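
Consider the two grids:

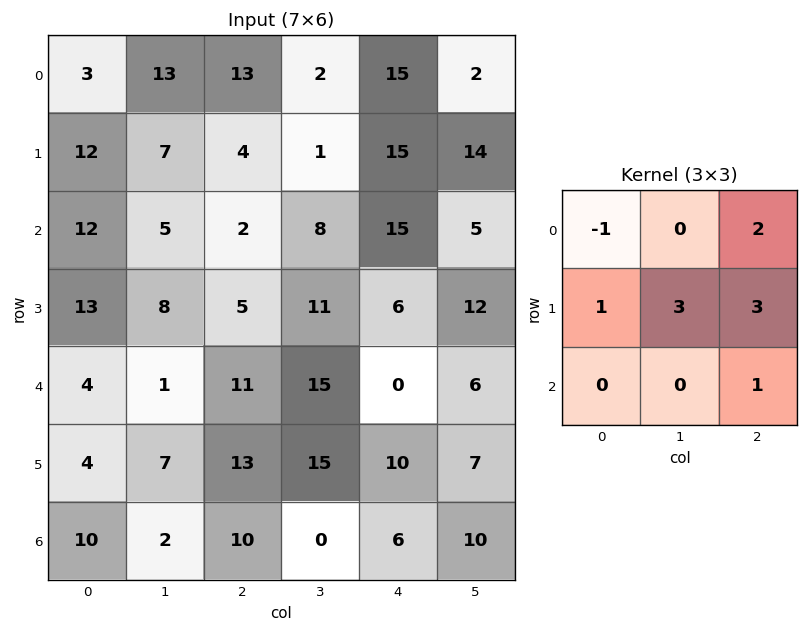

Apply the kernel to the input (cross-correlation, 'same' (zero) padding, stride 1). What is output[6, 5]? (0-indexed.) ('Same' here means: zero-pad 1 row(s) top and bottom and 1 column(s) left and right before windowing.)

The receptive field on the zero-padded input at this output position is [10 7 0 / 6 10 0 / 0 0 0]. Elementwise product with the kernel and sum: 10·-1 + 0·2 + 6·1 + 10·3 + 0·3 + 0·1.

26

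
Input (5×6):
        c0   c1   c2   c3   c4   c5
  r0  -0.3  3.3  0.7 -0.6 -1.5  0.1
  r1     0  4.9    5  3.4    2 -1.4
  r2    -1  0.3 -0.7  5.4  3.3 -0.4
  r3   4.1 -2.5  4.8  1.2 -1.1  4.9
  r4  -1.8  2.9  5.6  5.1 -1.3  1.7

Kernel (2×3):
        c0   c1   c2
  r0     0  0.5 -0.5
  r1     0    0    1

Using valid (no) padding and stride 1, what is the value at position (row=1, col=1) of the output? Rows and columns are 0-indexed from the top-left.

6.2

The receptive field on the input at this output position is [4.9 5 3.4 / 0.3 -0.7 5.4]. Elementwise product with the kernel and sum: 5·0.5 + 3.4·-0.5 + 5.4·1.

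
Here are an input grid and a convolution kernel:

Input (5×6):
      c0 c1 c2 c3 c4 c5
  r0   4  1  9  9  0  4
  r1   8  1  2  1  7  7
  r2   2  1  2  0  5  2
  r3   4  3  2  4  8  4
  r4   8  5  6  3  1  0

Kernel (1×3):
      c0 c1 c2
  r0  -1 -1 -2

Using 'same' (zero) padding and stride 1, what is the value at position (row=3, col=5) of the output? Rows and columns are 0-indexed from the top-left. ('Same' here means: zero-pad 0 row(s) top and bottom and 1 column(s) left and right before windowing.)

-12

The receptive field on the zero-padded input at this output position is [8 4 0]. Elementwise product with the kernel and sum: 8·-1 + 4·-1 + 0·-2.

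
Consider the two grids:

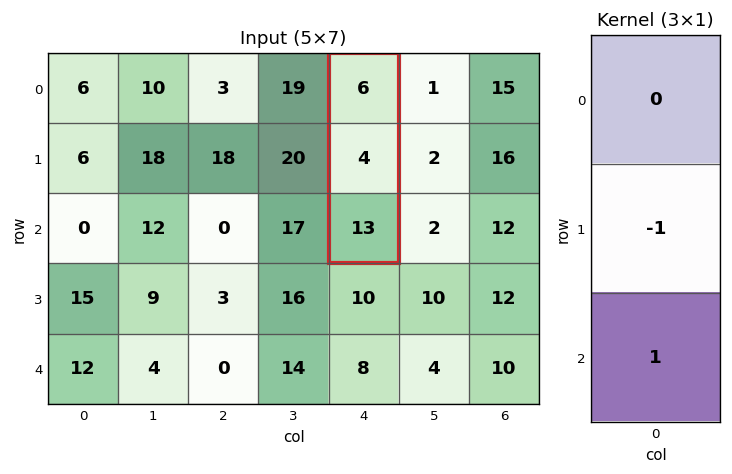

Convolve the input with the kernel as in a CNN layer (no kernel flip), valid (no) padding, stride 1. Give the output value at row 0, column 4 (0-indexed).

9

The receptive field on the input at this output position is [6 / 4 / 13]. Elementwise product with the kernel and sum: 4·-1 + 13·1.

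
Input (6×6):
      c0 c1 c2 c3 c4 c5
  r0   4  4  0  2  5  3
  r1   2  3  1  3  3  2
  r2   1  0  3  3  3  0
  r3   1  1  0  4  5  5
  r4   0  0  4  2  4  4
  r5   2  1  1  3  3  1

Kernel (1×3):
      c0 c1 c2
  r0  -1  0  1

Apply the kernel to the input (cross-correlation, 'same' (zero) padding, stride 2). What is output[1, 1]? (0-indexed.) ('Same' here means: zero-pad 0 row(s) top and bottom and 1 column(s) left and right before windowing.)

3

The receptive field on the zero-padded input at this output position is [0 3 3]. Elementwise product with the kernel and sum: 0·-1 + 3·1.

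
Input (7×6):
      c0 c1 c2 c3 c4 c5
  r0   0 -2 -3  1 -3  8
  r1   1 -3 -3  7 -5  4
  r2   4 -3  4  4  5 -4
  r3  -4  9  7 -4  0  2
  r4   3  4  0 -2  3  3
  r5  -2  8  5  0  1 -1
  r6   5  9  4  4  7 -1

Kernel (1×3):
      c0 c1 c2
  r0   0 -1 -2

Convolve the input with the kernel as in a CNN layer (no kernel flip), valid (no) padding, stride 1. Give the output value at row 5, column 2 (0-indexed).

The receptive field on the input at this output position is [5 0 1]. Elementwise product with the kernel and sum: 0·-1 + 1·-2.

-2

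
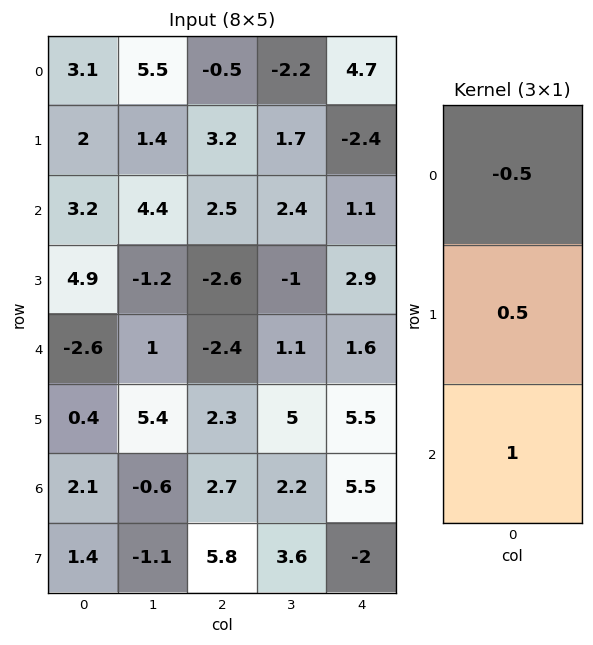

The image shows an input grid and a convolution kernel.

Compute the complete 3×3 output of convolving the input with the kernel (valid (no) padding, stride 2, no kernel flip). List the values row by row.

2.65 4.35 -2.45
-1.75 -4.95 2.5
3.6 5.05 7.45

Output[0,0]: The receptive field on the input at this output position is [3.1 / 2 / 3.2]. Elementwise product with the kernel and sum: 3.1·-0.5 + 2·0.5 + 3.2·1.
Output[0,1]: The receptive field on the input at this output position is [-0.5 / 3.2 / 2.5]. Elementwise product with the kernel and sum: -0.5·-0.5 + 3.2·0.5 + 2.5·1.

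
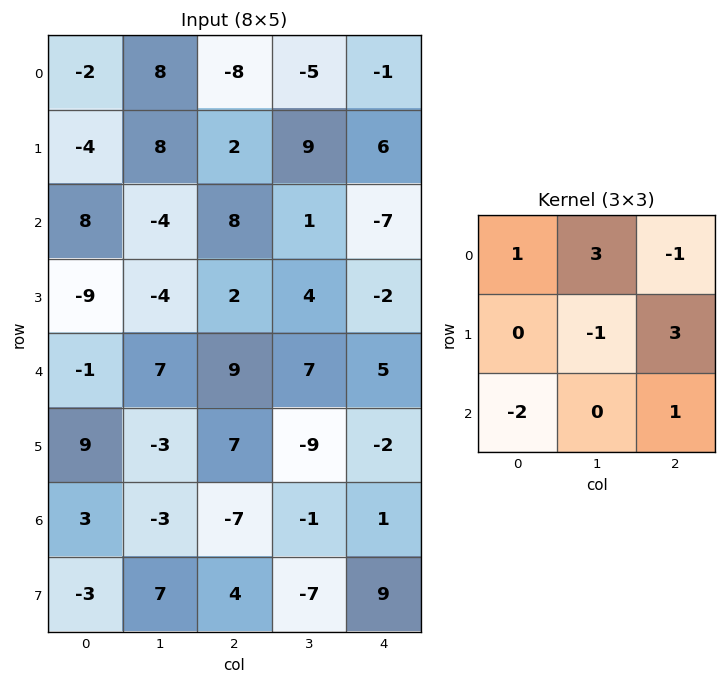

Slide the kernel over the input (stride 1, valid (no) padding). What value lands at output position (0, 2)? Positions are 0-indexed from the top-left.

-36

The receptive field on the input at this output position is [-8 -5 -1 / 2 9 6 / 8 1 -7]. Elementwise product with the kernel and sum: -8·1 + -5·3 + -1·-1 + 9·-1 + 6·3 + 8·-2 + -7·1.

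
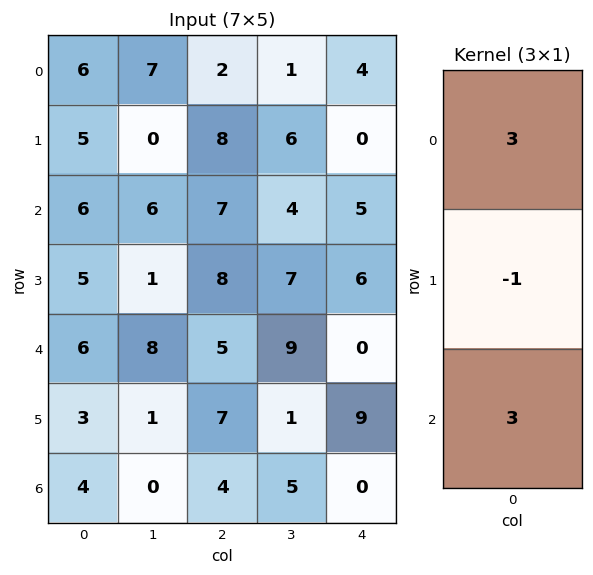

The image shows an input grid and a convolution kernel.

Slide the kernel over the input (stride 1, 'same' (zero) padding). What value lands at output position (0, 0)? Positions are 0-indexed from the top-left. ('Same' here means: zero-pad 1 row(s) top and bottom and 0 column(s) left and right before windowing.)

The receptive field on the zero-padded input at this output position is [0 / 6 / 5]. Elementwise product with the kernel and sum: 0·3 + 6·-1 + 5·3.

9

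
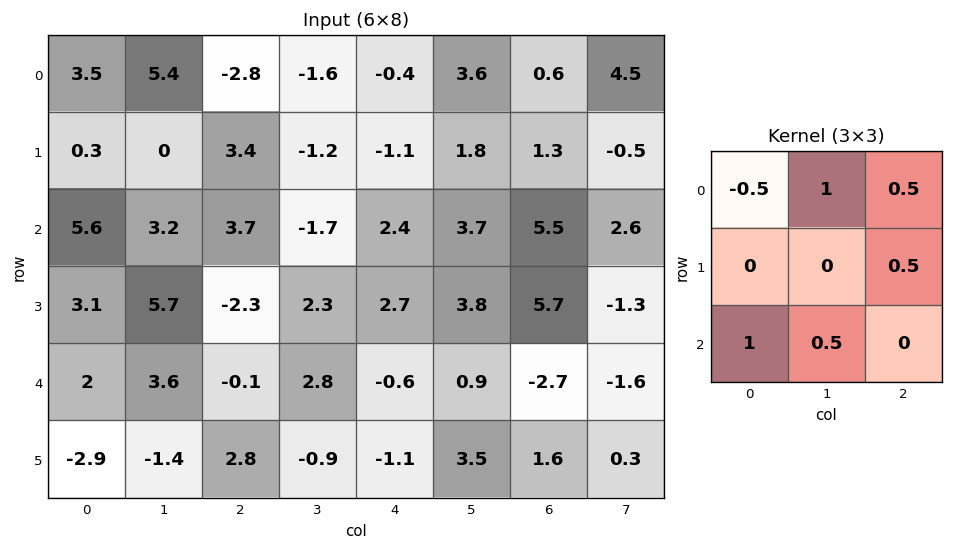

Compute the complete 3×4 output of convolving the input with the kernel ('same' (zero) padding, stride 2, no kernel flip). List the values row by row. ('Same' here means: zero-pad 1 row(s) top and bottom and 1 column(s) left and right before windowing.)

2.85 0.9 0.05 4.7
3.45 6.5 5.9 8.1
6.3 -2.6 2.45 6.65

Output[0,0]: The receptive field on the zero-padded input at this output position is [0 0 0 / 0 3.5 5.4 / 0 0.3 0]. Elementwise product with the kernel and sum: 0·-0.5 + 0·1 + 0·0.5 + 5.4·0.5 + 0·1 + 0.3·0.5.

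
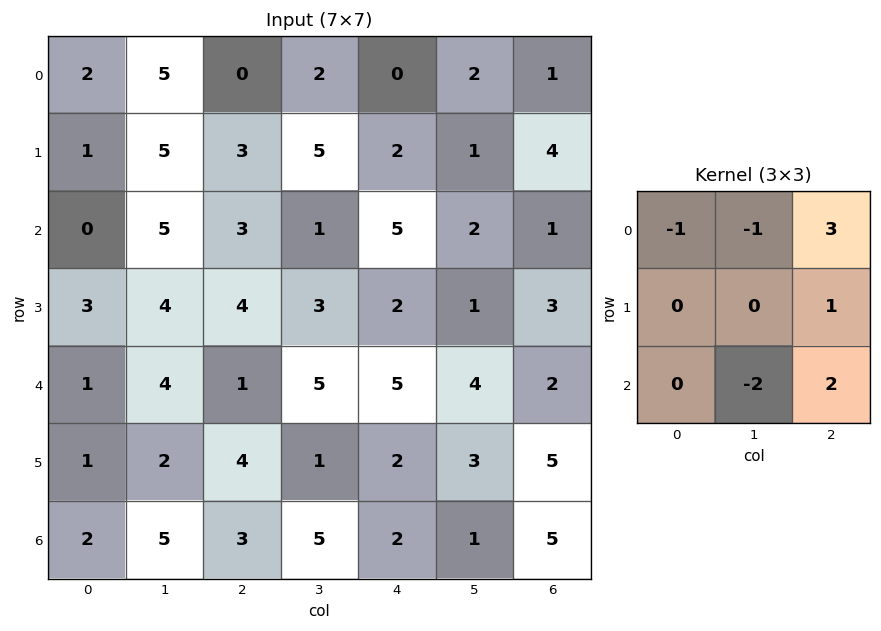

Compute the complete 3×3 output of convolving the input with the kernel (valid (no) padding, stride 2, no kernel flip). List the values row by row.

-8 8 3
2 13 -5
-2 5 10

Output[0,0]: The receptive field on the input at this output position is [2 5 0 / 1 5 3 / 0 5 3]. Elementwise product with the kernel and sum: 2·-1 + 5·-1 + 0·3 + 3·1 + 5·-2 + 3·2.
Output[0,1]: The receptive field on the input at this output position is [0 2 0 / 3 5 2 / 3 1 5]. Elementwise product with the kernel and sum: 0·-1 + 2·-1 + 0·3 + 2·1 + 1·-2 + 5·2.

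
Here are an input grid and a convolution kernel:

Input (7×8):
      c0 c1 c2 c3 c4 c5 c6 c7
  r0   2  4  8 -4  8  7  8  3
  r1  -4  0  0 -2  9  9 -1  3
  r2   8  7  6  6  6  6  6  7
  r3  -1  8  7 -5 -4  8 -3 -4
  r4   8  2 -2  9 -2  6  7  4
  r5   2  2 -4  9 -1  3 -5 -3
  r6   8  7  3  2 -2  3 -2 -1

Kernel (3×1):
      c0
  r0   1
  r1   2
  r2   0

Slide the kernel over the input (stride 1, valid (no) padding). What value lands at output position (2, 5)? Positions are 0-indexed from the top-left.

22

The receptive field on the input at this output position is [6 / 8 / 6]. Elementwise product with the kernel and sum: 6·1 + 8·2.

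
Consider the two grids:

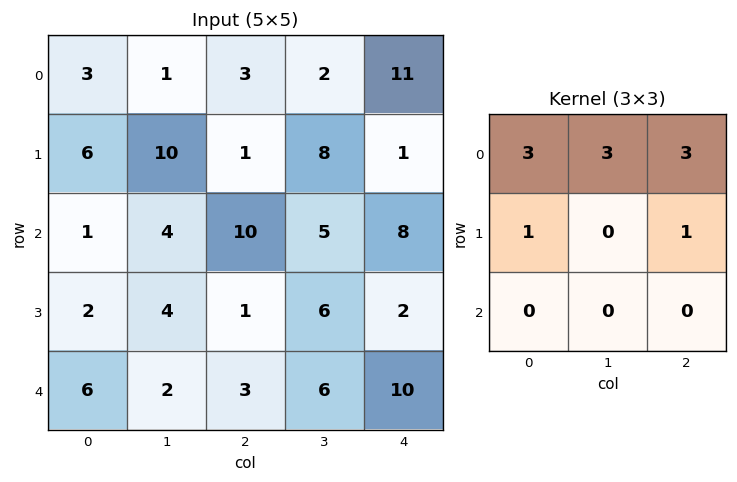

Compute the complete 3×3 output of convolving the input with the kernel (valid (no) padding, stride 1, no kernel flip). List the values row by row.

28 36 50
62 66 48
48 67 72

Output[0,0]: The receptive field on the input at this output position is [3 1 3 / 6 10 1 / 1 4 10]. Elementwise product with the kernel and sum: 3·3 + 1·3 + 3·3 + 6·1 + 1·1.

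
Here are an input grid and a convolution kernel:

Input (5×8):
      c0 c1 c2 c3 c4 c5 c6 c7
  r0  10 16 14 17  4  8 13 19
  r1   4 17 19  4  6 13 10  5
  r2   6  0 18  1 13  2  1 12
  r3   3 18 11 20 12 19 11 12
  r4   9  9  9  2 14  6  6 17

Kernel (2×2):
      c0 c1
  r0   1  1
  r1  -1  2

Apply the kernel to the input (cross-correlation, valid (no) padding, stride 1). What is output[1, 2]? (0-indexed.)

The receptive field on the input at this output position is [19 4 / 18 1]. Elementwise product with the kernel and sum: 19·1 + 4·1 + 18·-1 + 1·2.

7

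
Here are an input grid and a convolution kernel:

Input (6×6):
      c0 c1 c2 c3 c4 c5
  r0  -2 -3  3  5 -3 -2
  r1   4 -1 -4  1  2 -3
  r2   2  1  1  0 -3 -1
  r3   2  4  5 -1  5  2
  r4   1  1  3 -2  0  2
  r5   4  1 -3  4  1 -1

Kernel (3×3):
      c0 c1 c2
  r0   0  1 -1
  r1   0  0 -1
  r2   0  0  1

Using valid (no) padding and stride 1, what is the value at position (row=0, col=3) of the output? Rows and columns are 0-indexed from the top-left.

1

The receptive field on the input at this output position is [5 -3 -2 / 1 2 -3 / 0 -3 -1]. Elementwise product with the kernel and sum: -3·1 + -2·-1 + -3·-1 + -1·1.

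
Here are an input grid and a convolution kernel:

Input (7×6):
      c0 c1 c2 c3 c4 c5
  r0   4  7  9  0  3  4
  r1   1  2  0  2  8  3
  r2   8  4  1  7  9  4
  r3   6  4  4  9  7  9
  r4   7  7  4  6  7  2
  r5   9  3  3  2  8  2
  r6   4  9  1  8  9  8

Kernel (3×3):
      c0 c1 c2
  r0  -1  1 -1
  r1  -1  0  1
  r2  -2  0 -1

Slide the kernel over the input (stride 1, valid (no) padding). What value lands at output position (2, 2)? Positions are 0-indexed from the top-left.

The receptive field on the input at this output position is [1 7 9 / 4 9 7 / 4 6 7]. Elementwise product with the kernel and sum: 1·-1 + 7·1 + 9·-1 + 4·-1 + 7·1 + 4·-2 + 7·-1.

-15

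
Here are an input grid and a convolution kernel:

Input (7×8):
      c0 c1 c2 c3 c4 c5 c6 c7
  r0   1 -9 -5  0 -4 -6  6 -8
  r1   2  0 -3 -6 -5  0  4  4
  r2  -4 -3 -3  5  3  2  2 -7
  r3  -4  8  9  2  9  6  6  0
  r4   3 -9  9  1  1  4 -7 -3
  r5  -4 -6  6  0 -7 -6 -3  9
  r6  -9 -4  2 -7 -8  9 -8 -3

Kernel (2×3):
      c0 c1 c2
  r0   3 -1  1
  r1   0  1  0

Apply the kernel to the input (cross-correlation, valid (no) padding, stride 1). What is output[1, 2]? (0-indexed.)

The receptive field on the input at this output position is [-3 -6 -5 / -3 5 3]. Elementwise product with the kernel and sum: -3·3 + -6·-1 + -5·1 + 5·1.

-3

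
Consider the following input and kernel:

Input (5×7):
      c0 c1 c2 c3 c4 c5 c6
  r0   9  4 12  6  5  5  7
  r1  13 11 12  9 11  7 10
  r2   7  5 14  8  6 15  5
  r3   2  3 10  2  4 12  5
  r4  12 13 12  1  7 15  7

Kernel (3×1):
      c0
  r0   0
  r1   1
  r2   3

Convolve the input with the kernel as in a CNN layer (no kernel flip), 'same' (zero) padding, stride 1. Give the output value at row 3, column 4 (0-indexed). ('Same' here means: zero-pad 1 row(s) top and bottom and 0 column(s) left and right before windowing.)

25

The receptive field on the zero-padded input at this output position is [6 / 4 / 7]. Elementwise product with the kernel and sum: 4·1 + 7·3.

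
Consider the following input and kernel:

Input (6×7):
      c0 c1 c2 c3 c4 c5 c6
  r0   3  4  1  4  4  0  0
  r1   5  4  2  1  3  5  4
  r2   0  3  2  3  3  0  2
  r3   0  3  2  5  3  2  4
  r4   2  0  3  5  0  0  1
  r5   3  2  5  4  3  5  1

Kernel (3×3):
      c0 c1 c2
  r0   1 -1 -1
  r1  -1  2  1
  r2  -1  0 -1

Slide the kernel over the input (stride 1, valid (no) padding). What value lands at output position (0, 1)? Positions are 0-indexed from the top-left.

-6

The receptive field on the input at this output position is [4 1 4 / 4 2 1 / 3 2 3]. Elementwise product with the kernel and sum: 4·1 + 1·-1 + 4·-1 + 4·-1 + 2·2 + 1·1 + 3·-1 + 3·-1.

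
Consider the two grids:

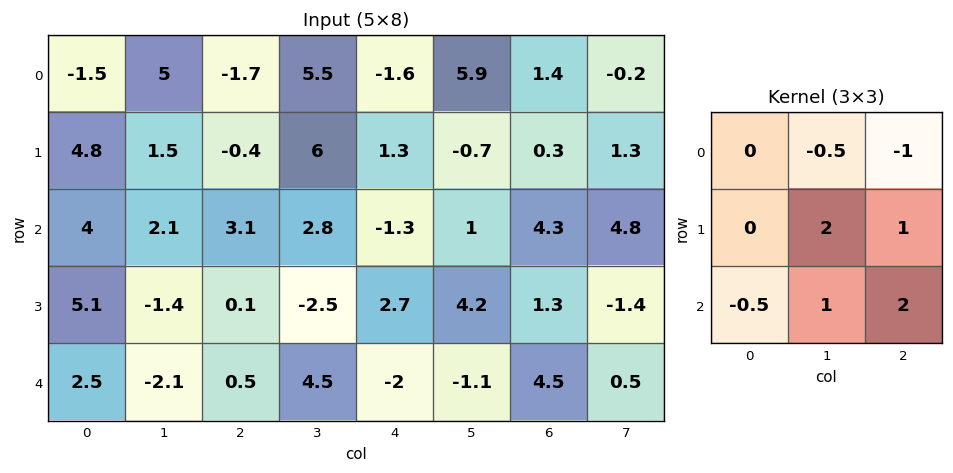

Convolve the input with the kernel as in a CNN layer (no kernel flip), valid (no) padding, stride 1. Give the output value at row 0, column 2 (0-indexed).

The receptive field on the input at this output position is [-1.7 5.5 -1.6 / -0.4 6 1.3 / 3.1 2.8 -1.3]. Elementwise product with the kernel and sum: 5.5·-0.5 + -1.6·-1 + 6·2 + 1.3·1 + 3.1·-0.5 + 2.8·1 + -1.3·2.

10.8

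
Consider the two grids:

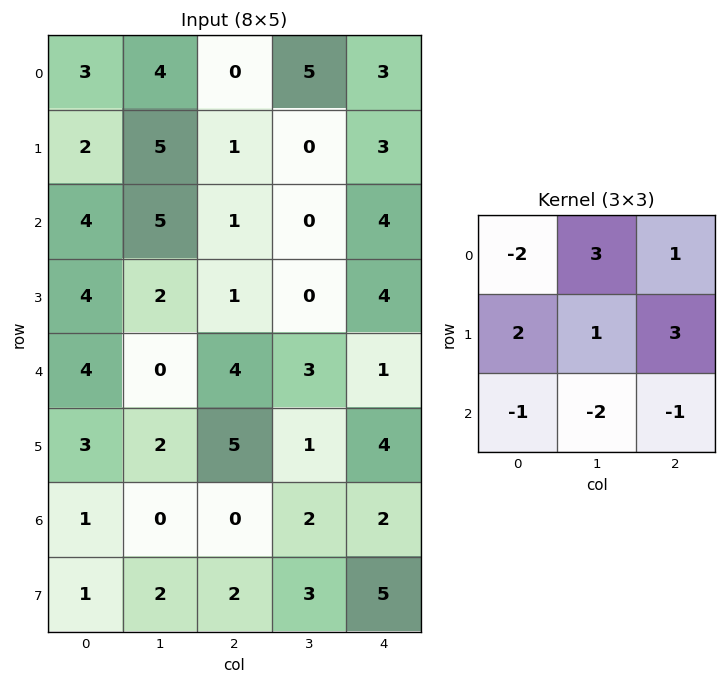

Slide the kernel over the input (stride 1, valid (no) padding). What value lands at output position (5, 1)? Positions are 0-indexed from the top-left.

The receptive field on the input at this output position is [2 5 1 / 0 0 2 / 2 2 3]. Elementwise product with the kernel and sum: 2·-2 + 5·3 + 1·1 + 0·2 + 0·1 + 2·3 + 2·-1 + 2·-2 + 3·-1.

9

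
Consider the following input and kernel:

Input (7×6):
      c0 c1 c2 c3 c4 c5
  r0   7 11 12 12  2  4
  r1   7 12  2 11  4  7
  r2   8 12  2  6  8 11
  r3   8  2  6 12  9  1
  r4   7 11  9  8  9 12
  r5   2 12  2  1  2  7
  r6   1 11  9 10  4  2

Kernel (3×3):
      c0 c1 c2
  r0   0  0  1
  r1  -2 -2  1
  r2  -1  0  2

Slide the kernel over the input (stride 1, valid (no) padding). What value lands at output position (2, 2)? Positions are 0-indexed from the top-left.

-10

The receptive field on the input at this output position is [2 6 8 / 6 12 9 / 9 8 9]. Elementwise product with the kernel and sum: 8·1 + 6·-2 + 12·-2 + 9·1 + 9·-1 + 9·2.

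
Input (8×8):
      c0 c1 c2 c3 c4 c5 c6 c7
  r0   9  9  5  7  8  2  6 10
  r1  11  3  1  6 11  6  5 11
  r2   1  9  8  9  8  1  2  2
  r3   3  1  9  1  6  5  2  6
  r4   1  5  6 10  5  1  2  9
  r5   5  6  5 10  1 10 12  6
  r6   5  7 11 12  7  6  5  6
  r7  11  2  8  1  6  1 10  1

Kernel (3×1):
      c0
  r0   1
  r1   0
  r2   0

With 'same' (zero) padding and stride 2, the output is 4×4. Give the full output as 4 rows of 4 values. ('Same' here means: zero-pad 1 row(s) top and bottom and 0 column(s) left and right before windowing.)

Output[0,0]: The receptive field on the zero-padded input at this output position is [0 / 9 / 11]. Elementwise product with the kernel and sum: 0·1.
Output[0,1]: The receptive field on the zero-padded input at this output position is [0 / 5 / 1]. Elementwise product with the kernel and sum: 0·1.

0 0 0 0
11 1 11 5
3 9 6 2
5 5 1 12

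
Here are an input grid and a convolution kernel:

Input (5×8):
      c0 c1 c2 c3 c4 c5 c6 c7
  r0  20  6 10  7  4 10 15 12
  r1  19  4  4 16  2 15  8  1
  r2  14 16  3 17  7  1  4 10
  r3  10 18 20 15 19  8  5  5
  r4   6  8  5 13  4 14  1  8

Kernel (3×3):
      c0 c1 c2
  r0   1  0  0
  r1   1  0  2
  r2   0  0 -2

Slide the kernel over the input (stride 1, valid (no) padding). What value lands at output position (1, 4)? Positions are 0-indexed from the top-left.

7

The receptive field on the input at this output position is [2 15 8 / 7 1 4 / 19 8 5]. Elementwise product with the kernel and sum: 2·1 + 7·1 + 4·2 + 5·-2.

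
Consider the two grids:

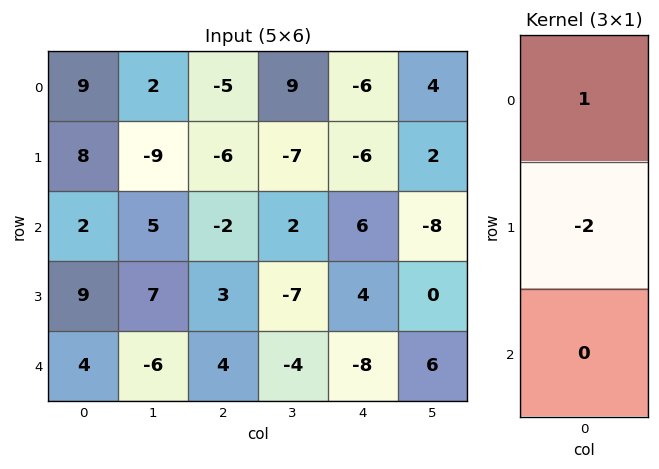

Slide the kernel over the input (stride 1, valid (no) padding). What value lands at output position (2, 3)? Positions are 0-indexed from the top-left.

16

The receptive field on the input at this output position is [2 / -7 / -4]. Elementwise product with the kernel and sum: 2·1 + -7·-2.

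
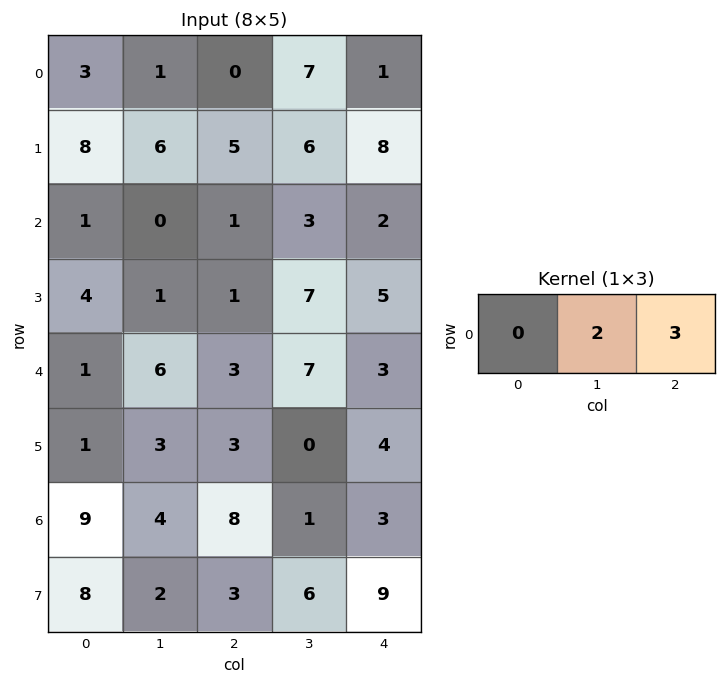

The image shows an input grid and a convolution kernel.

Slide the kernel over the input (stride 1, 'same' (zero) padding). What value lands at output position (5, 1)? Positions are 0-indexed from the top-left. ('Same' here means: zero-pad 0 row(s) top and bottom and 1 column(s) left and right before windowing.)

The receptive field on the zero-padded input at this output position is [1 3 3]. Elementwise product with the kernel and sum: 3·2 + 3·3.

15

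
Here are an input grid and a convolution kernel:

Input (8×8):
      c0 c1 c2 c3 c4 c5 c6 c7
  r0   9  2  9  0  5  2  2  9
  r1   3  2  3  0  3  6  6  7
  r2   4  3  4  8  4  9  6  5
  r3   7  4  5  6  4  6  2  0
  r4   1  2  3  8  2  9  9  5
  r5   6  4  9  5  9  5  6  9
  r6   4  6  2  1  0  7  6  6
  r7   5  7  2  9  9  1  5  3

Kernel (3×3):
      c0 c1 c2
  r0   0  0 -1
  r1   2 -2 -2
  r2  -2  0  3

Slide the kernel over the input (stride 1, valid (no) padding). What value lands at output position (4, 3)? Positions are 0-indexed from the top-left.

The receptive field on the input at this output position is [8 2 9 / 5 9 5 / 1 0 7]. Elementwise product with the kernel and sum: 9·-1 + 5·2 + 9·-2 + 5·-2 + 1·-2 + 7·3.

-8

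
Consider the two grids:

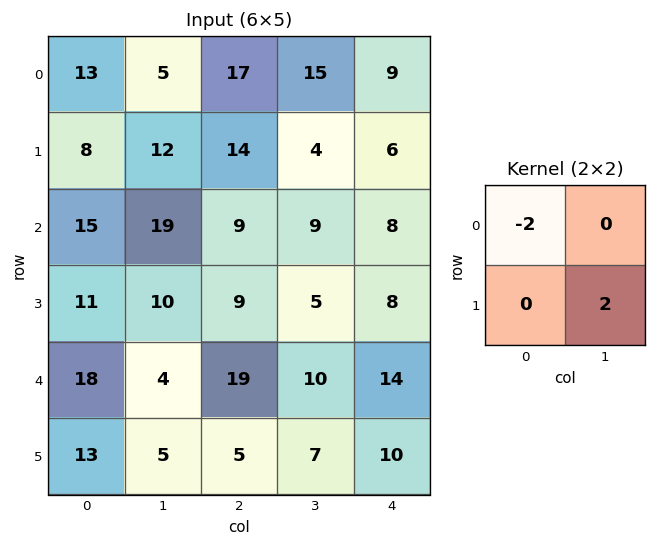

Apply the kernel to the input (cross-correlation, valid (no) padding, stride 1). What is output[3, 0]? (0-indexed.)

The receptive field on the input at this output position is [11 10 / 18 4]. Elementwise product with the kernel and sum: 11·-2 + 4·2.

-14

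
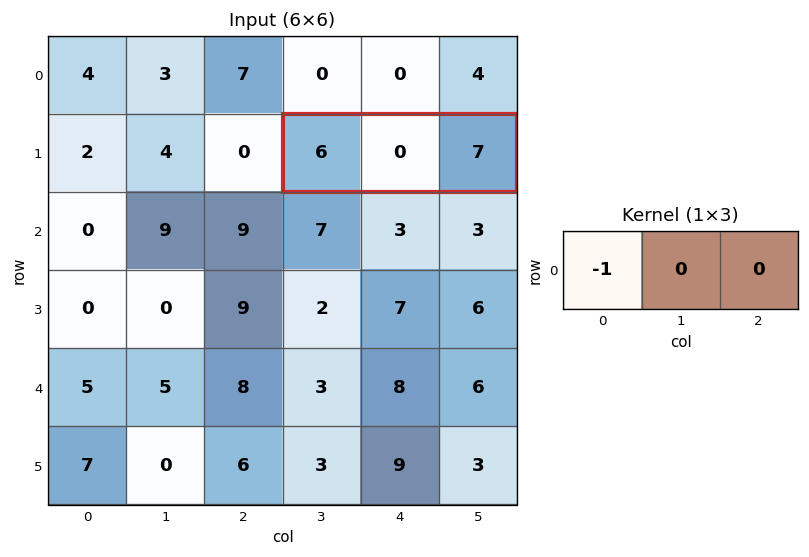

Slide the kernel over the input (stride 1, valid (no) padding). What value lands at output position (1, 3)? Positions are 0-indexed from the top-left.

The receptive field on the input at this output position is [6 0 7]. Elementwise product with the kernel and sum: 6·-1.

-6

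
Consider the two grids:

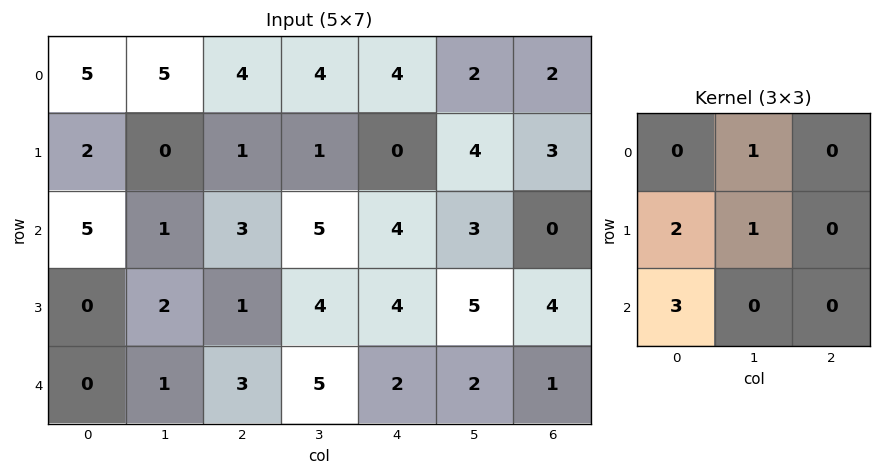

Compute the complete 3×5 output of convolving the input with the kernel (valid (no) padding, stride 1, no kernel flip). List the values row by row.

Output[0,0]: The receptive field on the input at this output position is [5 5 4 / 2 0 1 / 5 1 3]. Elementwise product with the kernel and sum: 5·1 + 2·2 + 0·1 + 5·3.
Output[0,1]: The receptive field on the input at this output position is [5 4 4 / 0 1 1 / 1 3 5]. Elementwise product with the kernel and sum: 4·1 + 0·2 + 1·1 + 1·3.

24 8 16 21 18
11 12 15 26 27
3 11 20 31 22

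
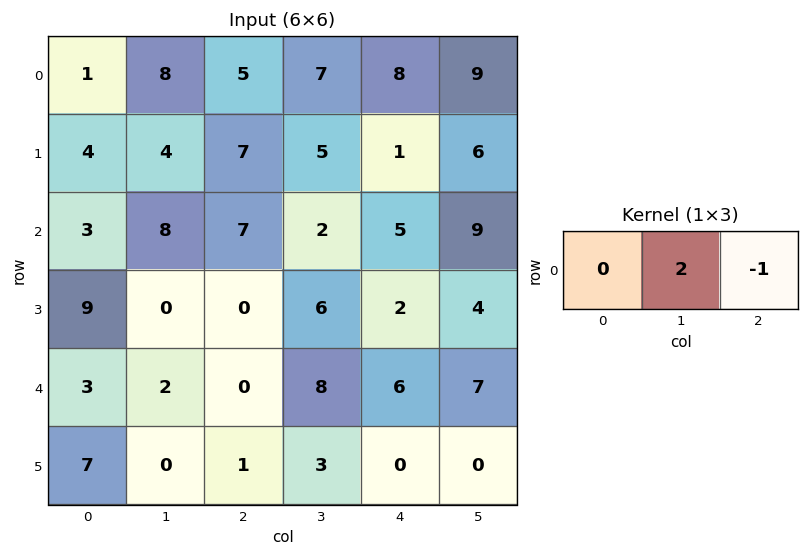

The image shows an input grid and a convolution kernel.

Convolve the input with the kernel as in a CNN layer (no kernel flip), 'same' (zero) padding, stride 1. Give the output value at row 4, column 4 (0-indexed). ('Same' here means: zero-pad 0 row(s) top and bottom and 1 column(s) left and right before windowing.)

The receptive field on the zero-padded input at this output position is [8 6 7]. Elementwise product with the kernel and sum: 6·2 + 7·-1.

5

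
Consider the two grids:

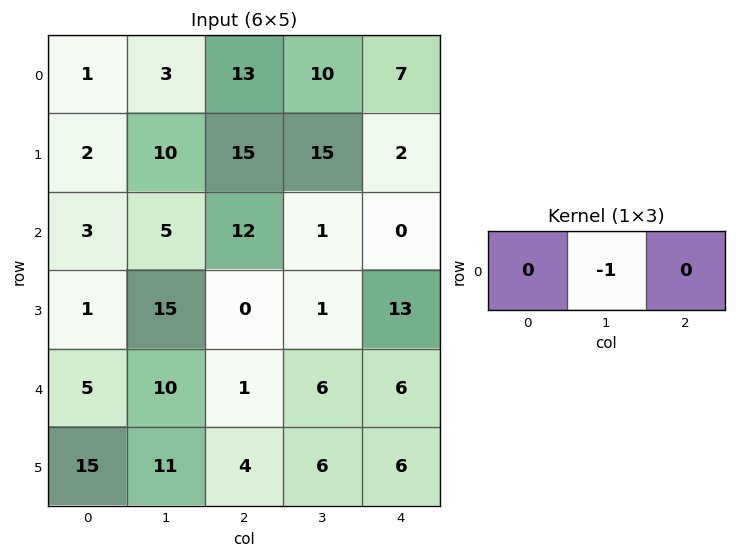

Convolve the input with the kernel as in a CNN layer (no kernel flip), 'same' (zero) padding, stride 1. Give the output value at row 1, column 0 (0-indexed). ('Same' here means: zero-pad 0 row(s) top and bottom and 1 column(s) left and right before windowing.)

The receptive field on the zero-padded input at this output position is [0 2 10]. Elementwise product with the kernel and sum: 2·-1.

-2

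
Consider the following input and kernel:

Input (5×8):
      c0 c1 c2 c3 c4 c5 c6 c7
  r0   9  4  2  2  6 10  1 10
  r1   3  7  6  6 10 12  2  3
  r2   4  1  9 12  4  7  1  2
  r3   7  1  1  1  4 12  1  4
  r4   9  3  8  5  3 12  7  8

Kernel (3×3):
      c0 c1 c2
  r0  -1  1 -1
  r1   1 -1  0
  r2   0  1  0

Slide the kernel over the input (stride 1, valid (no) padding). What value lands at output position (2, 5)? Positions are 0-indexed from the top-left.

The receptive field on the input at this output position is [7 1 2 / 12 1 4 / 12 7 8]. Elementwise product with the kernel and sum: 7·-1 + 1·1 + 2·-1 + 12·1 + 1·-1 + 7·1.

10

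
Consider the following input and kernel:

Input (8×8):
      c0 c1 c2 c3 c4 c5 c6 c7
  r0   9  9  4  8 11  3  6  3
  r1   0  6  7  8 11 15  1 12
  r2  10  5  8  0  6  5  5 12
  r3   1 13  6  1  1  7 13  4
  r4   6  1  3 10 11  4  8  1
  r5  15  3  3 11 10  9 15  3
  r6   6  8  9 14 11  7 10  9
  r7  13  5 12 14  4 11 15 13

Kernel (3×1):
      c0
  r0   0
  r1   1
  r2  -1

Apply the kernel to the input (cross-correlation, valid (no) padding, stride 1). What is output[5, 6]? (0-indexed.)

The receptive field on the input at this output position is [15 / 10 / 15]. Elementwise product with the kernel and sum: 10·1 + 15·-1.

-5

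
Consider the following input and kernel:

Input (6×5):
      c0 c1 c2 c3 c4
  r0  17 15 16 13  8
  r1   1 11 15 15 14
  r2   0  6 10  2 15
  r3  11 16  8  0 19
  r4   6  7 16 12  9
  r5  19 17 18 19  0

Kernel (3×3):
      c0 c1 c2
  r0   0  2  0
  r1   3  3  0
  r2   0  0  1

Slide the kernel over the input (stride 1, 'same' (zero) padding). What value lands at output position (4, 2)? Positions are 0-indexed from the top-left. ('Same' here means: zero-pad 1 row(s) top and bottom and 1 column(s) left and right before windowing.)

The receptive field on the zero-padded input at this output position is [16 8 0 / 7 16 12 / 17 18 19]. Elementwise product with the kernel and sum: 8·2 + 7·3 + 16·3 + 19·1.

104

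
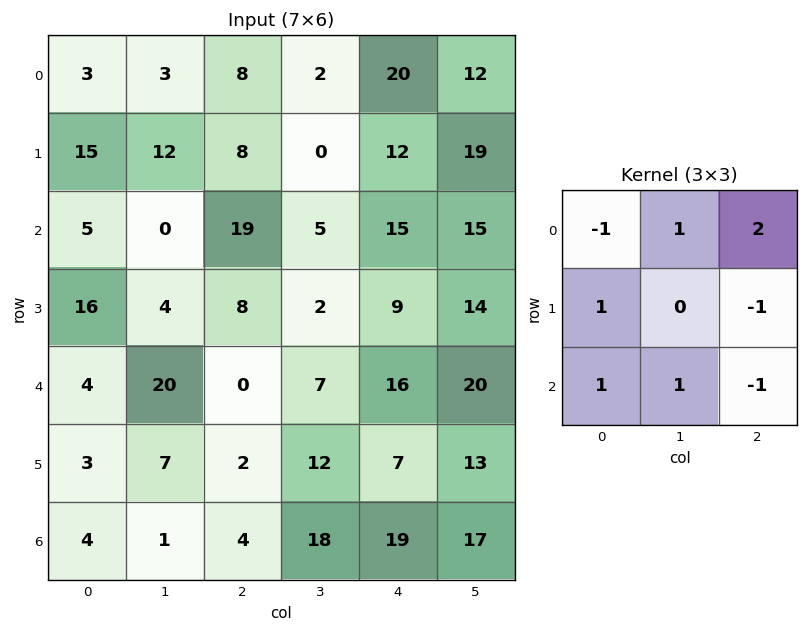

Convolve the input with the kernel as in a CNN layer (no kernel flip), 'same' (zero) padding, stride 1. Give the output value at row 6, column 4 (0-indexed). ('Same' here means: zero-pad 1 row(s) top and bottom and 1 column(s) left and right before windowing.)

The receptive field on the zero-padded input at this output position is [12 7 13 / 18 19 17 / 0 0 0]. Elementwise product with the kernel and sum: 12·-1 + 7·1 + 13·2 + 18·1 + 17·-1 + 0·1 + 0·1 + 0·-1.

22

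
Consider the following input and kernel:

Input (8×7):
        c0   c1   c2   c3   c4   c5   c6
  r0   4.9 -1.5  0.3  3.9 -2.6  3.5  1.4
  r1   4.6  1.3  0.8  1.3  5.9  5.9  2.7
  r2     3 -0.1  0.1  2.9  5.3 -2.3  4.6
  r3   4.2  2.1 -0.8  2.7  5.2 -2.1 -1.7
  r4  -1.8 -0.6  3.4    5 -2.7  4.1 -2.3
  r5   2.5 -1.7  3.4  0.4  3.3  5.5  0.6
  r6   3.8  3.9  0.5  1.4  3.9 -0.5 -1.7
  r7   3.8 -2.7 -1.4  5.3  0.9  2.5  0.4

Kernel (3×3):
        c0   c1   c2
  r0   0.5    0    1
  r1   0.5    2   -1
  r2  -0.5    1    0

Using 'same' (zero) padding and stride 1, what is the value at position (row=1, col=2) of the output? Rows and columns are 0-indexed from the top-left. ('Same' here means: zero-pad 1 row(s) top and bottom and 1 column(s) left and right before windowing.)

4.25

The receptive field on the zero-padded input at this output position is [-1.5 0.3 3.9 / 1.3 0.8 1.3 / -0.1 0.1 2.9]. Elementwise product with the kernel and sum: -1.5·0.5 + 3.9·1 + 1.3·0.5 + 0.8·2 + 1.3·-1 + -0.1·-0.5 + 0.1·1.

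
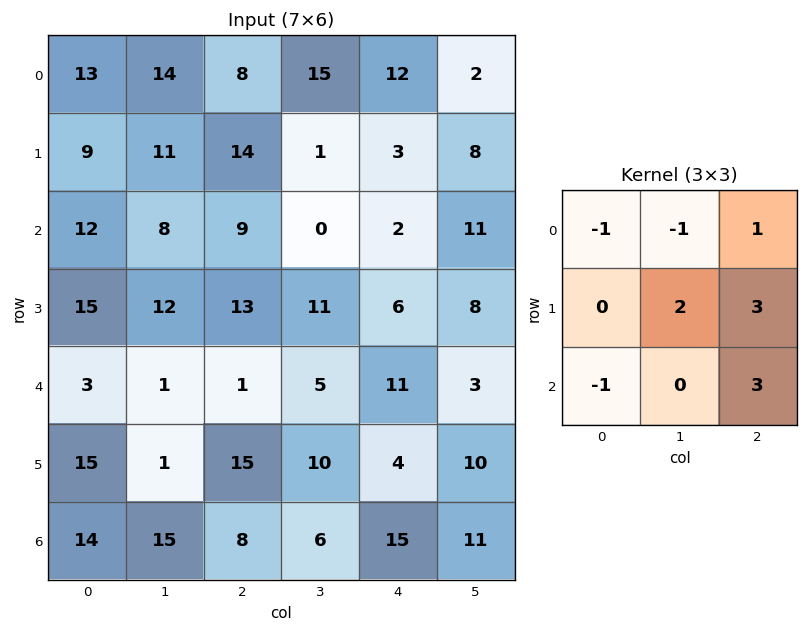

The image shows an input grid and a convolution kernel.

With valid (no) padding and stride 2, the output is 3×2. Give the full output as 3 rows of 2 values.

Output[0,0]: The receptive field on the input at this output position is [13 14 8 / 9 11 14 / 12 8 9]. Elementwise product with the kernel and sum: 13·-1 + 14·-1 + 8·1 + 11·2 + 14·3 + 12·-1 + 9·3.
Output[0,1]: The receptive field on the input at this output position is [8 15 12 / 14 1 3 / 9 0 2]. Elementwise product with the kernel and sum: 8·-1 + 15·-1 + 12·1 + 1·2 + 3·3 + 9·-1 + 2·3.

60 -3
52 65
54 74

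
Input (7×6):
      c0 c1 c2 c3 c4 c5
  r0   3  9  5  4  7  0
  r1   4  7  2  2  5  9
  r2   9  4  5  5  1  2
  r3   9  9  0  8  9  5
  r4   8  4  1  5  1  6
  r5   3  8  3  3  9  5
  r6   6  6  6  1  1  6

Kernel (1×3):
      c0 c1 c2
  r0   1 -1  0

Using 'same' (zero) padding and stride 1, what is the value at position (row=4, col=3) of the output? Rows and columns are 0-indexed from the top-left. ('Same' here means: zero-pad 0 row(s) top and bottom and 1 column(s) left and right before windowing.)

-4

The receptive field on the zero-padded input at this output position is [1 5 1]. Elementwise product with the kernel and sum: 1·1 + 5·-1.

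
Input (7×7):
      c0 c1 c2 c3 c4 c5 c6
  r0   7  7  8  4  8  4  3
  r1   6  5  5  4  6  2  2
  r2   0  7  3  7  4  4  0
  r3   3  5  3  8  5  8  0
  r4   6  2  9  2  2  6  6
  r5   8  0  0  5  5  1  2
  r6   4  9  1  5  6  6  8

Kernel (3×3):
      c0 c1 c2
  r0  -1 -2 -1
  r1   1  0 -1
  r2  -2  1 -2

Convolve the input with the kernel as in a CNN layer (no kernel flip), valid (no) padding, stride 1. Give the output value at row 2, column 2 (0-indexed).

-43

The receptive field on the input at this output position is [3 7 4 / 3 8 5 / 9 2 2]. Elementwise product with the kernel and sum: 3·-1 + 7·-2 + 4·-1 + 3·1 + 5·-1 + 9·-2 + 2·1 + 2·-2.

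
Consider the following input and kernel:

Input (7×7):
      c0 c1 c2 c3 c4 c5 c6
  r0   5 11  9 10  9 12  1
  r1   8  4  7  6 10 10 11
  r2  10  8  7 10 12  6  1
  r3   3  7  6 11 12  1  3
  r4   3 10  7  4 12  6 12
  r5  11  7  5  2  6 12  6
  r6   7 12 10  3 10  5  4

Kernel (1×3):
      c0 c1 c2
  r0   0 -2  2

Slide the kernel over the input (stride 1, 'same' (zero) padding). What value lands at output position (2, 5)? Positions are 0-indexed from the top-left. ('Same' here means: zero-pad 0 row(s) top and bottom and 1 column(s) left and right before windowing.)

The receptive field on the zero-padded input at this output position is [12 6 1]. Elementwise product with the kernel and sum: 6·-2 + 1·2.

-10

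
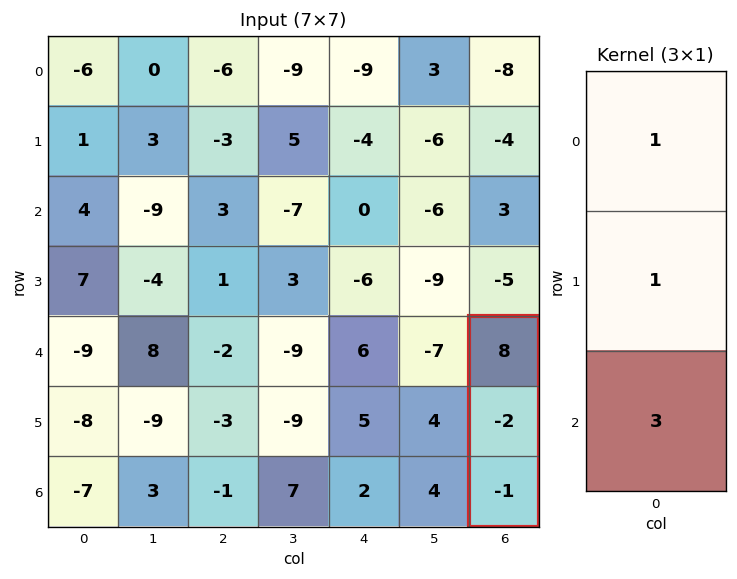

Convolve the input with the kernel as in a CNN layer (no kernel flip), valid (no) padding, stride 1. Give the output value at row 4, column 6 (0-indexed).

3

The receptive field on the input at this output position is [8 / -2 / -1]. Elementwise product with the kernel and sum: 8·1 + -2·1 + -1·3.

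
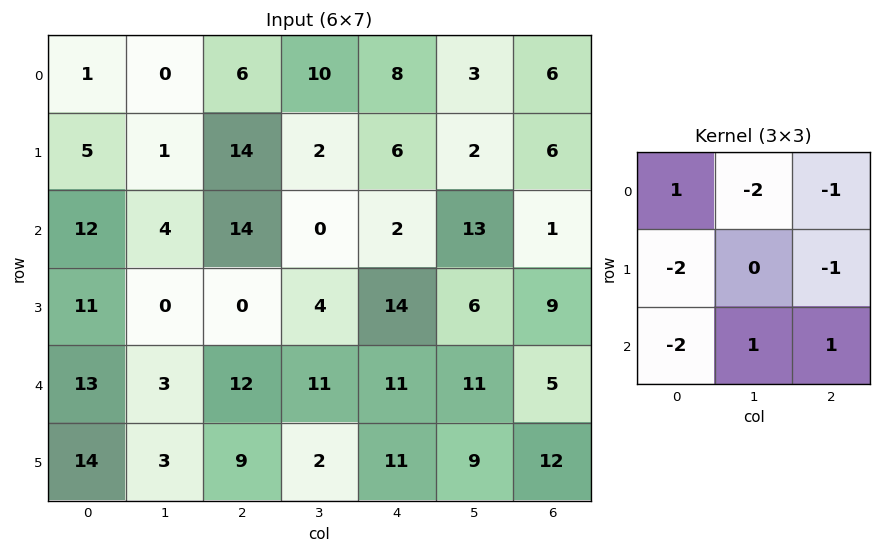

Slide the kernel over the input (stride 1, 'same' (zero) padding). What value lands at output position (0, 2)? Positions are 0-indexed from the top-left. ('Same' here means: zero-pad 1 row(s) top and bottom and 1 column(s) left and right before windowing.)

The receptive field on the zero-padded input at this output position is [0 0 0 / 0 6 10 / 1 14 2]. Elementwise product with the kernel and sum: 0·1 + 0·-2 + 0·-1 + 0·-2 + 10·-1 + 1·-2 + 14·1 + 2·1.

4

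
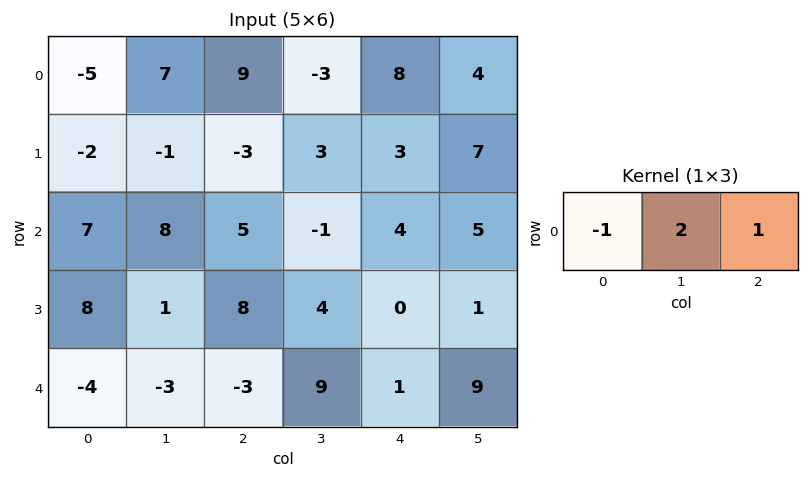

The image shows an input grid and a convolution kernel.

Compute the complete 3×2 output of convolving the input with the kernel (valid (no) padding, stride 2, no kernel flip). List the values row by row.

Output[0,0]: The receptive field on the input at this output position is [-5 7 9]. Elementwise product with the kernel and sum: -5·-1 + 7·2 + 9·1.
Output[0,1]: The receptive field on the input at this output position is [9 -3 8]. Elementwise product with the kernel and sum: 9·-1 + -3·2 + 8·1.

28 -7
14 -3
-5 22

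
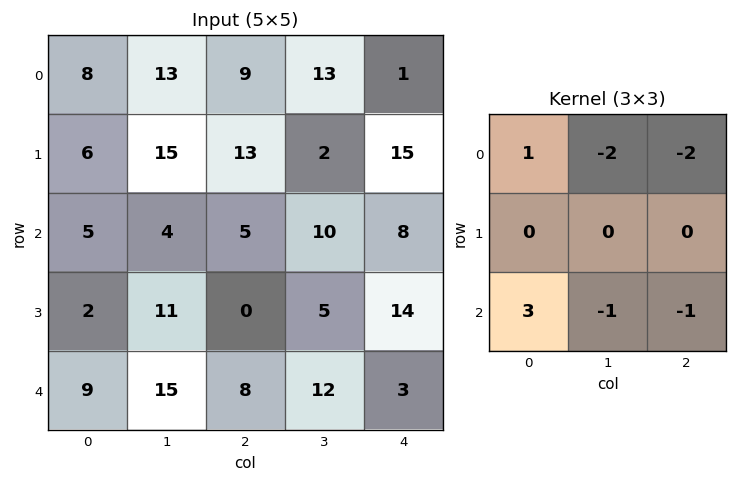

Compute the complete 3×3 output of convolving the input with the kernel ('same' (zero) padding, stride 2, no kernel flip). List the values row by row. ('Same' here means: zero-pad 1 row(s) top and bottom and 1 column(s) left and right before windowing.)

-21 30 -9
-55 13 -27
-26 1 -23

Output[0,0]: The receptive field on the zero-padded input at this output position is [0 0 0 / 0 8 13 / 0 6 15]. Elementwise product with the kernel and sum: 0·1 + 0·-2 + 0·-2 + 0·3 + 6·-1 + 15·-1.
Output[0,1]: The receptive field on the zero-padded input at this output position is [0 0 0 / 13 9 13 / 15 13 2]. Elementwise product with the kernel and sum: 0·1 + 0·-2 + 0·-2 + 15·3 + 13·-1 + 2·-1.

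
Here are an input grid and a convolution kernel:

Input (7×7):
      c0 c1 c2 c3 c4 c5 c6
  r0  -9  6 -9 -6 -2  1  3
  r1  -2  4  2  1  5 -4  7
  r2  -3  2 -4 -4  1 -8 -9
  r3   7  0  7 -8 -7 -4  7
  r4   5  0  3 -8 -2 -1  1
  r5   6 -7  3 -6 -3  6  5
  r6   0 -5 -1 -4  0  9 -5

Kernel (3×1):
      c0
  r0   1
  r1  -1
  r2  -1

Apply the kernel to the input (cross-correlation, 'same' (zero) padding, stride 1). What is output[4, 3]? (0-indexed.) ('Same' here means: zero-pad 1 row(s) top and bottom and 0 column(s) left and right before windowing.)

The receptive field on the zero-padded input at this output position is [-8 / -8 / -6]. Elementwise product with the kernel and sum: -8·1 + -8·-1 + -6·-1.

6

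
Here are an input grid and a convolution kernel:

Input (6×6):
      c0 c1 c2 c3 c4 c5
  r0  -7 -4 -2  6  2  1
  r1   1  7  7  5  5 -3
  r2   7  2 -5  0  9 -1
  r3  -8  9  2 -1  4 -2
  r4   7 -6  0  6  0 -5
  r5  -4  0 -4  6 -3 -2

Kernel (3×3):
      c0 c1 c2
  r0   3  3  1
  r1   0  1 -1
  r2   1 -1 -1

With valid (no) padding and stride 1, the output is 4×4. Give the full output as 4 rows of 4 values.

-25 -3 0 25
19 50 31 34
42 -18 -17 43
-1 24 6 23

Output[0,0]: The receptive field on the input at this output position is [-7 -4 -2 / 1 7 7 / 7 2 -5]. Elementwise product with the kernel and sum: -7·3 + -4·3 + -2·1 + 7·1 + 7·-1 + 7·1 + 2·-1 + -5·-1.
Output[0,1]: The receptive field on the input at this output position is [-4 -2 6 / 7 7 5 / 2 -5 0]. Elementwise product with the kernel and sum: -4·3 + -2·3 + 6·1 + 7·1 + 5·-1 + 2·1 + -5·-1 + 0·-1.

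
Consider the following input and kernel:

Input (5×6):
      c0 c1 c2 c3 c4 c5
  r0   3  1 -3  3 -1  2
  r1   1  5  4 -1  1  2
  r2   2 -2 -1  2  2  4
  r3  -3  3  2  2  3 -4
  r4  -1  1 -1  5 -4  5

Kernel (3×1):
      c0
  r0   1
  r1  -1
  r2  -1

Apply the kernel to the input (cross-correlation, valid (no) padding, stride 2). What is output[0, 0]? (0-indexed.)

0

The receptive field on the input at this output position is [3 / 1 / 2]. Elementwise product with the kernel and sum: 3·1 + 1·-1 + 2·-1.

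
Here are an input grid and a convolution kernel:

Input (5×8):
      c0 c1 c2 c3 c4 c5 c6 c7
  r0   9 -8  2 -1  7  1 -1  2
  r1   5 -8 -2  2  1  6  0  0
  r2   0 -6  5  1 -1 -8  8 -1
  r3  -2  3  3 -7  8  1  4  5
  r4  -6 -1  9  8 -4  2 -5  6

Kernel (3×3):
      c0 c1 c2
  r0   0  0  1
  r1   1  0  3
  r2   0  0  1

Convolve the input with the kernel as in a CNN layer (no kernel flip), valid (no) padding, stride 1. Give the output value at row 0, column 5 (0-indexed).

7

The receptive field on the input at this output position is [1 -1 2 / 6 0 0 / -8 8 -1]. Elementwise product with the kernel and sum: 2·1 + 6·1 + 0·3 + -1·1.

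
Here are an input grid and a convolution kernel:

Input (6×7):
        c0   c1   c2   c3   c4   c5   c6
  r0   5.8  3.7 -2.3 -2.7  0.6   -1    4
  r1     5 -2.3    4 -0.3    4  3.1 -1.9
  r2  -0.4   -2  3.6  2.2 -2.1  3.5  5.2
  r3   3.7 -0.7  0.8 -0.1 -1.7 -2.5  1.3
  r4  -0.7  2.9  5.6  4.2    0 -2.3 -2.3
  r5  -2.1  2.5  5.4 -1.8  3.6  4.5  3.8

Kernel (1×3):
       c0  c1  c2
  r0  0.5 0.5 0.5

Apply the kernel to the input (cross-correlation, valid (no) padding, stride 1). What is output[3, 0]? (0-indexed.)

1.9

The receptive field on the input at this output position is [3.7 -0.7 0.8]. Elementwise product with the kernel and sum: 3.7·0.5 + -0.7·0.5 + 0.8·0.5.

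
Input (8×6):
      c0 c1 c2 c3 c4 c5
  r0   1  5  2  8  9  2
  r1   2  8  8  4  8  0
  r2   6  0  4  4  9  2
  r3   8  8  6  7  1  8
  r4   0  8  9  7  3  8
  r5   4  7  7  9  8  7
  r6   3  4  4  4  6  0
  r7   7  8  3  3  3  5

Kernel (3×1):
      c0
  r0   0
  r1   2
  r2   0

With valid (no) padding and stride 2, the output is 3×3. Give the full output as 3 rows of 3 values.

Output[0,0]: The receptive field on the input at this output position is [1 / 2 / 6]. Elementwise product with the kernel and sum: 2·2.
Output[0,1]: The receptive field on the input at this output position is [2 / 8 / 4]. Elementwise product with the kernel and sum: 8·2.

4 16 16
16 12 2
8 14 16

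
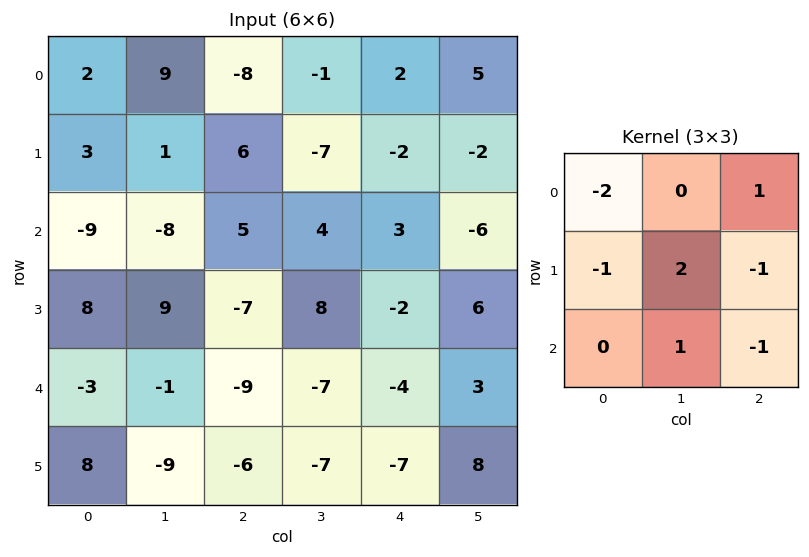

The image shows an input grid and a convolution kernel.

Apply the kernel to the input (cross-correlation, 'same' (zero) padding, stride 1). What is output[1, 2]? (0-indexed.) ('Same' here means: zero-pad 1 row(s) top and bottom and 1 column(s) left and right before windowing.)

The receptive field on the zero-padded input at this output position is [9 -8 -1 / 1 6 -7 / -8 5 4]. Elementwise product with the kernel and sum: 9·-2 + -1·1 + 1·-1 + 6·2 + -7·-1 + 5·1 + 4·-1.

0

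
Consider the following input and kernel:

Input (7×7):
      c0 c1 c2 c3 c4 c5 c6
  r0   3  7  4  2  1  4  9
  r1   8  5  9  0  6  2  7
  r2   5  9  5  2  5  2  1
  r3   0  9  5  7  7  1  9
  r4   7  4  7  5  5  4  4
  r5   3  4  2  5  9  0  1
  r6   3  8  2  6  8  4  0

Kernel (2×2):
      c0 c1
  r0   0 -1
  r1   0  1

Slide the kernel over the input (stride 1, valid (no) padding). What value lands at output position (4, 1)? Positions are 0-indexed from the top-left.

The receptive field on the input at this output position is [4 7 / 4 2]. Elementwise product with the kernel and sum: 7·-1 + 2·1.

-5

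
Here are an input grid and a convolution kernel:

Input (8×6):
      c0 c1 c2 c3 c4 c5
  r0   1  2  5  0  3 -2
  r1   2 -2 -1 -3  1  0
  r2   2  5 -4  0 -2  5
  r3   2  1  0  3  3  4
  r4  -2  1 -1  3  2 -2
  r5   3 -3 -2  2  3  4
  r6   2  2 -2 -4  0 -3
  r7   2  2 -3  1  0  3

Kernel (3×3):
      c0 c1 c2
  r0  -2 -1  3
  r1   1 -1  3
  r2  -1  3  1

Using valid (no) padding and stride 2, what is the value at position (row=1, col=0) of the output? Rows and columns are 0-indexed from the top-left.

The receptive field on the input at this output position is [2 5 -4 / 2 1 0 / -2 1 -1]. Elementwise product with the kernel and sum: 2·-2 + 5·-1 + -4·3 + 2·1 + 1·-1 + 0·3 + -2·-1 + 1·3 + -1·1.

-16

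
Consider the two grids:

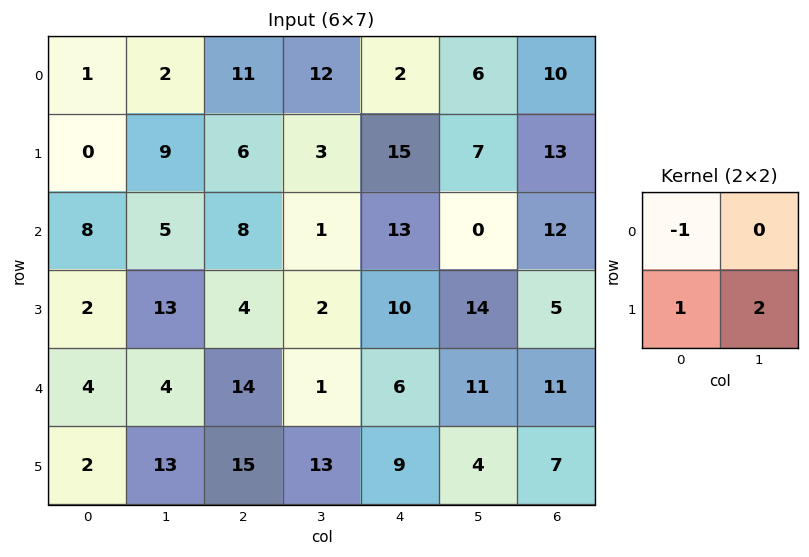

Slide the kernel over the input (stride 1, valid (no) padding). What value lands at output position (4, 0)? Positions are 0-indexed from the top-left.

24

The receptive field on the input at this output position is [4 4 / 2 13]. Elementwise product with the kernel and sum: 4·-1 + 2·1 + 13·2.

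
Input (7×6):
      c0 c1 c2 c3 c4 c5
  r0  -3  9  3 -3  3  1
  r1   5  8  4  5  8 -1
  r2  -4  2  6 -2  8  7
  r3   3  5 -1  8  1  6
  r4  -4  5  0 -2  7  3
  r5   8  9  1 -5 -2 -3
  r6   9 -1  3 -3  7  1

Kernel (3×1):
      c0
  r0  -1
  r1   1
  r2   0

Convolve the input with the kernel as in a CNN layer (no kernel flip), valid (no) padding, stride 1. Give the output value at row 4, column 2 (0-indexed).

1

The receptive field on the input at this output position is [0 / 1 / 3]. Elementwise product with the kernel and sum: 0·-1 + 1·1.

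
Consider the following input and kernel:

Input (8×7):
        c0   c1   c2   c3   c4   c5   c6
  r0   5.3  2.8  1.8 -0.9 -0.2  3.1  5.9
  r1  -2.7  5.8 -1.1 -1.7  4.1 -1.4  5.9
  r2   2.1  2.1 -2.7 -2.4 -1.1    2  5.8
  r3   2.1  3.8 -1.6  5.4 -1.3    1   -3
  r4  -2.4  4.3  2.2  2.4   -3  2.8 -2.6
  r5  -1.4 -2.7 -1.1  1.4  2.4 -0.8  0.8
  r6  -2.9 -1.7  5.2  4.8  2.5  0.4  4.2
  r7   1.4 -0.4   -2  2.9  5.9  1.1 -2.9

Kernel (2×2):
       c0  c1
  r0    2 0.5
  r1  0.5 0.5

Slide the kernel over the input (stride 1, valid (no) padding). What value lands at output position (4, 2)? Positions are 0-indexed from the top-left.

The receptive field on the input at this output position is [2.2 2.4 / -1.1 1.4]. Elementwise product with the kernel and sum: 2.2·2 + 2.4·0.5 + -1.1·0.5 + 1.4·0.5.

5.75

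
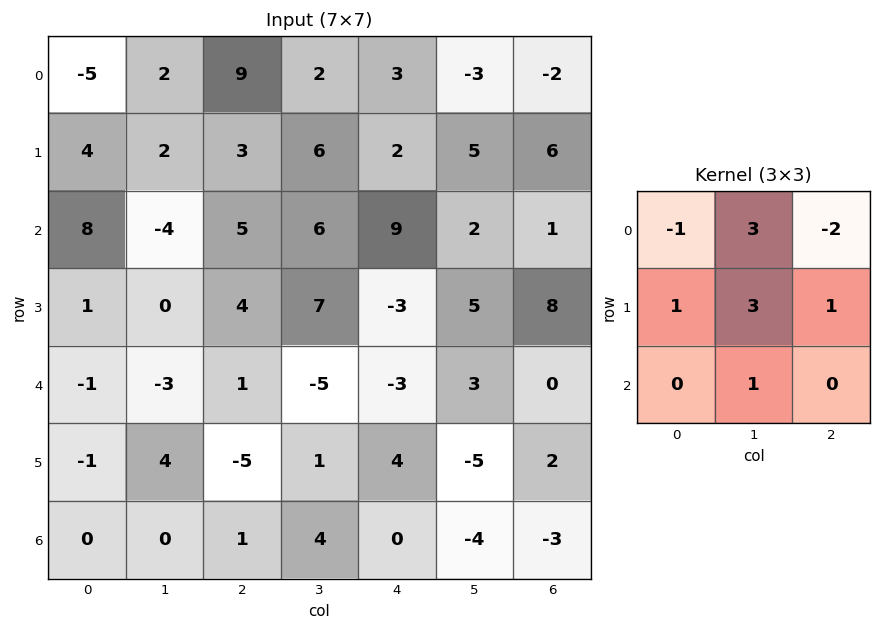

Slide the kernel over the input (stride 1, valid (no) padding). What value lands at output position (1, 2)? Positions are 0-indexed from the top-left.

50

The receptive field on the input at this output position is [3 6 2 / 5 6 9 / 4 7 -3]. Elementwise product with the kernel and sum: 3·-1 + 6·3 + 2·-2 + 5·1 + 6·3 + 9·1 + 7·1.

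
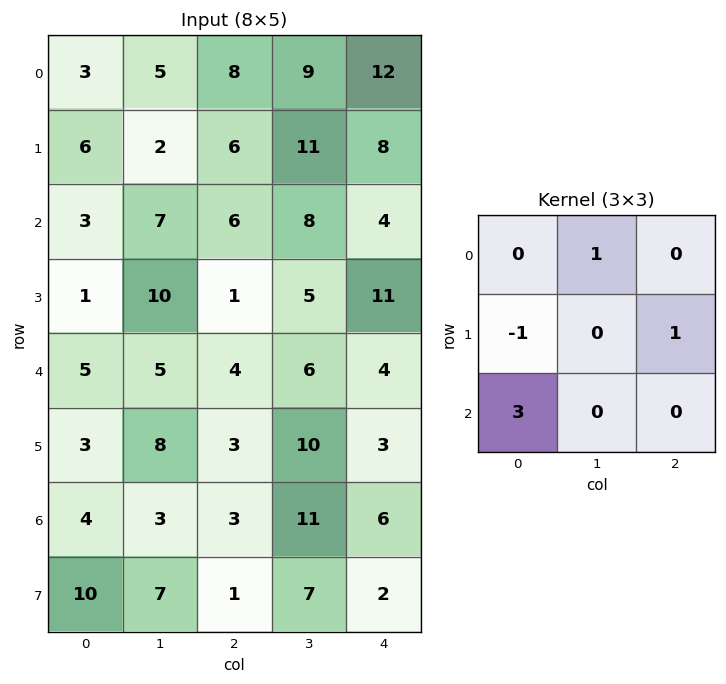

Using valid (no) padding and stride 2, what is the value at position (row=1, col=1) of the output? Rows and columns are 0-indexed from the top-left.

30

The receptive field on the input at this output position is [6 8 4 / 1 5 11 / 4 6 4]. Elementwise product with the kernel and sum: 8·1 + 1·-1 + 11·1 + 4·3.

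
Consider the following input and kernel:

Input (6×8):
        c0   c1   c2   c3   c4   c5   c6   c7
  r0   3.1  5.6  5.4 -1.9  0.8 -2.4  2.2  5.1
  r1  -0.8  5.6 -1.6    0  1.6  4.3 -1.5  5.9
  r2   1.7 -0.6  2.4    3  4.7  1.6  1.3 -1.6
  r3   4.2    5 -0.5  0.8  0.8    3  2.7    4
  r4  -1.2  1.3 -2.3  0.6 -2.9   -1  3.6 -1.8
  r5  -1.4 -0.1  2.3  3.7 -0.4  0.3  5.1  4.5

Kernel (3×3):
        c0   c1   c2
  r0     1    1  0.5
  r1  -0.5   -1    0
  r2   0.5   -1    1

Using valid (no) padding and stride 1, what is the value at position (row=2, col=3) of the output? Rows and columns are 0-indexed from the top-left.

The receptive field on the input at this output position is [3 4.7 1.6 / 0.8 0.8 3 / 0.6 -2.9 -1]. Elementwise product with the kernel and sum: 3·1 + 4.7·1 + 1.6·0.5 + 0.8·-0.5 + 0.8·-1 + 0.6·0.5 + -2.9·-1 + -1·1.

9.5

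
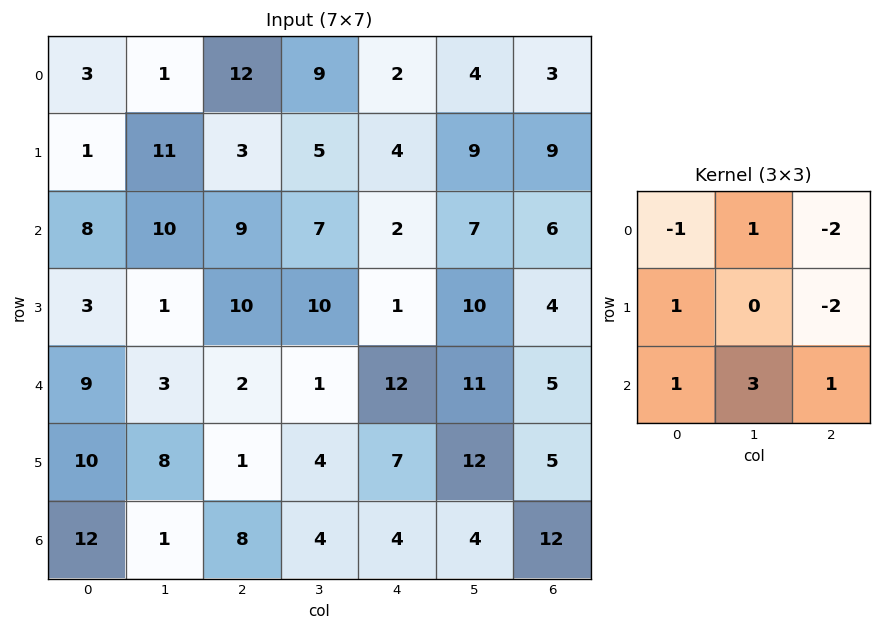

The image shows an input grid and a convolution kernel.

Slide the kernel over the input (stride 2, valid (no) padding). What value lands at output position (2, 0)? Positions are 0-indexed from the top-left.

21

The receptive field on the input at this output position is [9 3 2 / 10 8 1 / 12 1 8]. Elementwise product with the kernel and sum: 9·-1 + 3·1 + 2·-2 + 10·1 + 1·-2 + 12·1 + 1·3 + 8·1.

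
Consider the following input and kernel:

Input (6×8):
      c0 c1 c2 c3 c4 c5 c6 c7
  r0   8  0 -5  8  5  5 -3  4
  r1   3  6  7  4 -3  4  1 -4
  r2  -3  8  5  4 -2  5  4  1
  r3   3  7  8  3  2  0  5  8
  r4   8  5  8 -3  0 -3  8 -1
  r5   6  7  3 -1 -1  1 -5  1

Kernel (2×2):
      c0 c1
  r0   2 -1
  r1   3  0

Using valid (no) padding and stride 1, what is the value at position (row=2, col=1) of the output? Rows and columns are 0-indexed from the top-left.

The receptive field on the input at this output position is [8 5 / 7 8]. Elementwise product with the kernel and sum: 8·2 + 5·-1 + 7·3.

32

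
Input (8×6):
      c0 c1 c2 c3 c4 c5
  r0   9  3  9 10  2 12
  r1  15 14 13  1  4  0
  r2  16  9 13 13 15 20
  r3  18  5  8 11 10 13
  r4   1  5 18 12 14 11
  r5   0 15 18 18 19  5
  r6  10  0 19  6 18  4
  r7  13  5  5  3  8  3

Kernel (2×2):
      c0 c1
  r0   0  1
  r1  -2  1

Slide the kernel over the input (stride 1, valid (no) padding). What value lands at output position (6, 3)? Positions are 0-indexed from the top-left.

The receptive field on the input at this output position is [6 18 / 3 8]. Elementwise product with the kernel and sum: 18·1 + 3·-2 + 8·1.

20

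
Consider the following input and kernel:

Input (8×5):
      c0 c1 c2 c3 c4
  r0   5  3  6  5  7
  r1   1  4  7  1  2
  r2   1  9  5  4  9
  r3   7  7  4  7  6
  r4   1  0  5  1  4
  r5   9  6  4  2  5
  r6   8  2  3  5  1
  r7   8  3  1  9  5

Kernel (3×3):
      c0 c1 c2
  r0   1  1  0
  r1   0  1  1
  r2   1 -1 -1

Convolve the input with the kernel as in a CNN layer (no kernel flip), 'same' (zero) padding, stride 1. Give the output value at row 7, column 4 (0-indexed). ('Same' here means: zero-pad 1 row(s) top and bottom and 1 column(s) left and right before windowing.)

11

The receptive field on the zero-padded input at this output position is [5 1 0 / 9 5 0 / 0 0 0]. Elementwise product with the kernel and sum: 5·1 + 1·1 + 5·1 + 0·1 + 0·1 + 0·-1 + 0·-1.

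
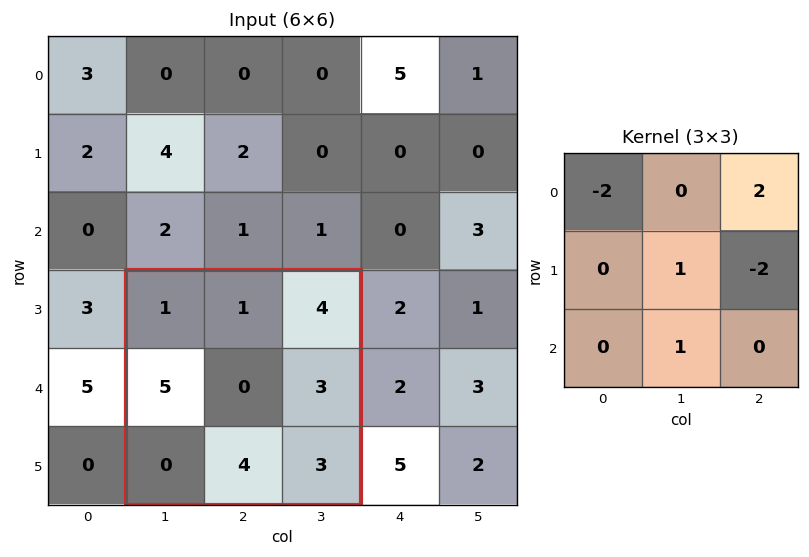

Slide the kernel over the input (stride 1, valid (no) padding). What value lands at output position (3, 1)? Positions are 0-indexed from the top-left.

4

The receptive field on the input at this output position is [1 1 4 / 5 0 3 / 0 4 3]. Elementwise product with the kernel and sum: 1·-2 + 4·2 + 0·1 + 3·-2 + 4·1.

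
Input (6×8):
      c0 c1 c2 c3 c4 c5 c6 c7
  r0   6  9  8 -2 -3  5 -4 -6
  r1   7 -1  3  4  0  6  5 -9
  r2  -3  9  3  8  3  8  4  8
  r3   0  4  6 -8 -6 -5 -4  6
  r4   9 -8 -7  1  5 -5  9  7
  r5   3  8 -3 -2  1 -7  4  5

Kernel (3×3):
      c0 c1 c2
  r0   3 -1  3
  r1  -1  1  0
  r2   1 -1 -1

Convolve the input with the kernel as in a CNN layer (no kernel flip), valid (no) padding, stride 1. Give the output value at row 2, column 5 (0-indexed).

The receptive field on the input at this output position is [8 4 8 / -5 -4 6 / -5 9 7]. Elementwise product with the kernel and sum: 8·3 + 4·-1 + 8·3 + -5·-1 + -4·1 + -5·1 + 9·-1 + 7·-1.

24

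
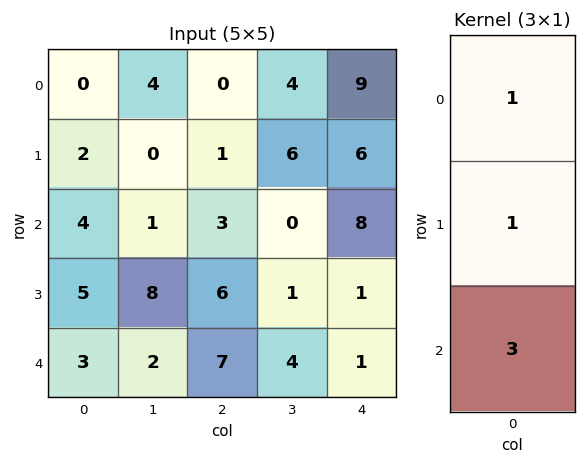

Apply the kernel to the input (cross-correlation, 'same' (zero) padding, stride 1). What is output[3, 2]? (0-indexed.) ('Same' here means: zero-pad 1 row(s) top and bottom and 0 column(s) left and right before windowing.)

30

The receptive field on the zero-padded input at this output position is [3 / 6 / 7]. Elementwise product with the kernel and sum: 3·1 + 6·1 + 7·3.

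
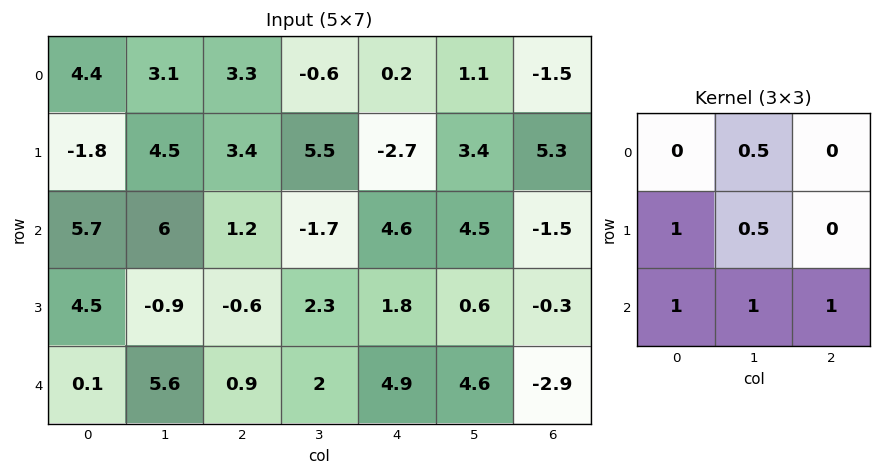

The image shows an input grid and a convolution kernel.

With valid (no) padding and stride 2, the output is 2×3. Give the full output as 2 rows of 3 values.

Output[0,0]: The receptive field on the input at this output position is [4.4 3.1 3.3 / -1.8 4.5 3.4 / 5.7 6 1.2]. Elementwise product with the kernel and sum: 3.1·0.5 + -1.8·1 + 4.5·0.5 + 5.7·1 + 6·1 + 1.2·1.
Output[0,1]: The receptive field on the input at this output position is [3.3 -0.6 0.2 / 3.4 5.5 -2.7 / 1.2 -1.7 4.6]. Elementwise product with the kernel and sum: -0.6·0.5 + 3.4·1 + 5.5·0.5 + 1.2·1 + -1.7·1 + 4.6·1.

14.9 9.95 7.15
13.65 7.5 10.95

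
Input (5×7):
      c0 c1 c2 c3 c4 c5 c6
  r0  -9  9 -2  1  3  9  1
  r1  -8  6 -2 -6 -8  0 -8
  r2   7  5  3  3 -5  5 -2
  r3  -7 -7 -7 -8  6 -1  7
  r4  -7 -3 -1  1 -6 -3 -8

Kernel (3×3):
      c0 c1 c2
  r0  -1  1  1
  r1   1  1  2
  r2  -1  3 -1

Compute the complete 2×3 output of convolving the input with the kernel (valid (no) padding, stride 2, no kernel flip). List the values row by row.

Output[0,0]: The receptive field on the input at this output position is [-9 9 -2 / -8 6 -2 / 7 5 3]. Elementwise product with the kernel and sum: -9·-1 + 9·1 + -2·1 + -8·1 + 6·1 + -2·2 + 7·-1 + 5·3 + 3·-1.

15 -7 5
-28 2 32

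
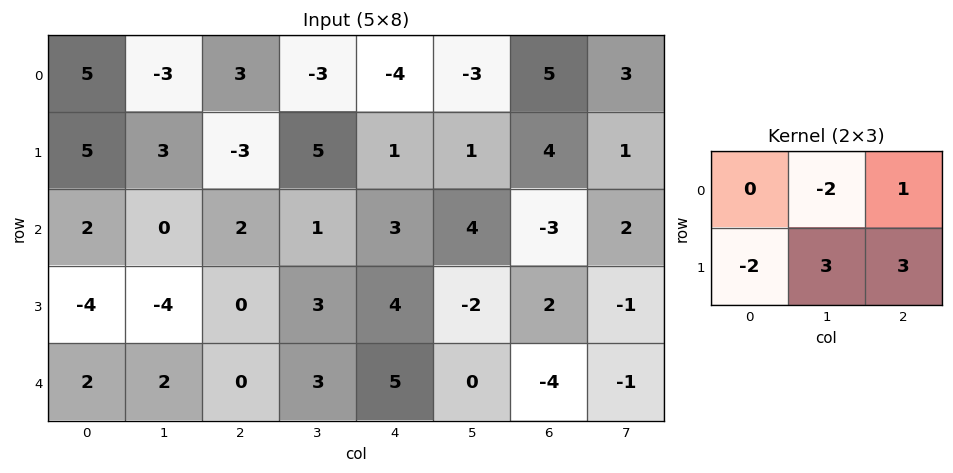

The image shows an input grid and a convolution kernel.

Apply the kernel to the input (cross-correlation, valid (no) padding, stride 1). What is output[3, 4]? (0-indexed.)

The receptive field on the input at this output position is [4 -2 2 / 5 0 -4]. Elementwise product with the kernel and sum: -2·-2 + 2·1 + 5·-2 + 0·3 + -4·3.

-16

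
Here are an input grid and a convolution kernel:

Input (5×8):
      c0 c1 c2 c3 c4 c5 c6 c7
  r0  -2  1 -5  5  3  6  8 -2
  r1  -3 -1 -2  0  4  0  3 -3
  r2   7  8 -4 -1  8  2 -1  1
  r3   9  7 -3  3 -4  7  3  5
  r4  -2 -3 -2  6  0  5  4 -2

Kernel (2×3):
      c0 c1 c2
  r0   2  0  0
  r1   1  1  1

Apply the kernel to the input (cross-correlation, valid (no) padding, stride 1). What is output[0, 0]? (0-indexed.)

The receptive field on the input at this output position is [-2 1 -5 / -3 -1 -2]. Elementwise product with the kernel and sum: -2·2 + -3·1 + -1·1 + -2·1.

-10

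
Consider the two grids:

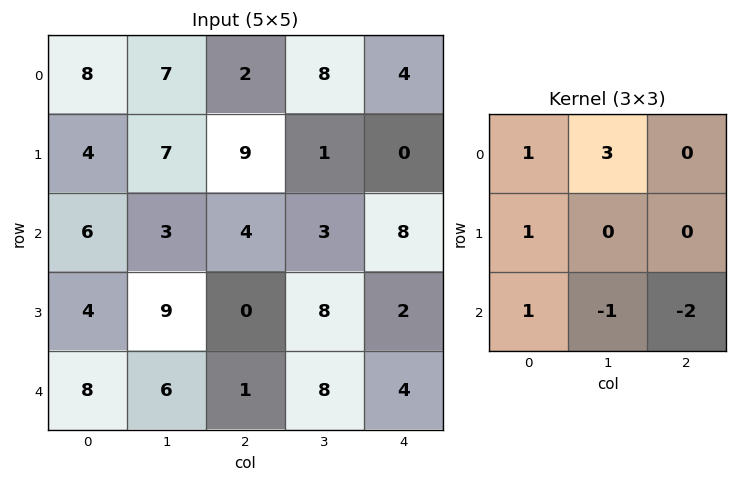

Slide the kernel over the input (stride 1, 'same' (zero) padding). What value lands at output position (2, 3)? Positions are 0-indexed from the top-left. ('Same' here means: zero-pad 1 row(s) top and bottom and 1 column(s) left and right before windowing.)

4

The receptive field on the zero-padded input at this output position is [9 1 0 / 4 3 8 / 0 8 2]. Elementwise product with the kernel and sum: 9·1 + 1·3 + 4·1 + 0·1 + 8·-1 + 2·-2.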